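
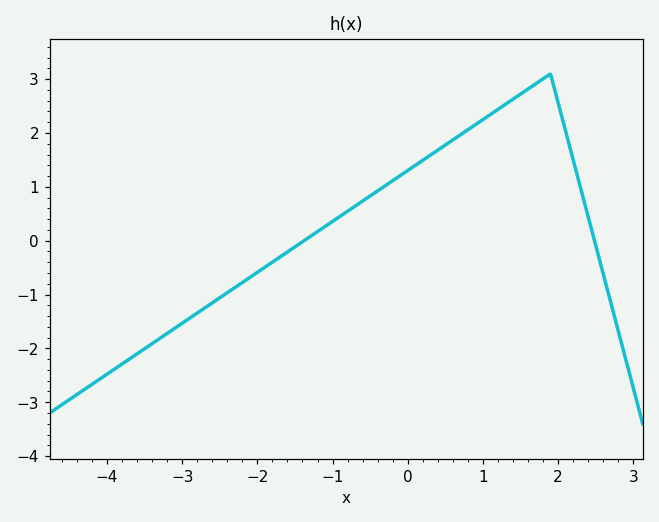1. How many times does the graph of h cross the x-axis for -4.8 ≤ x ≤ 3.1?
2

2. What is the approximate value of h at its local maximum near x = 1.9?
3.1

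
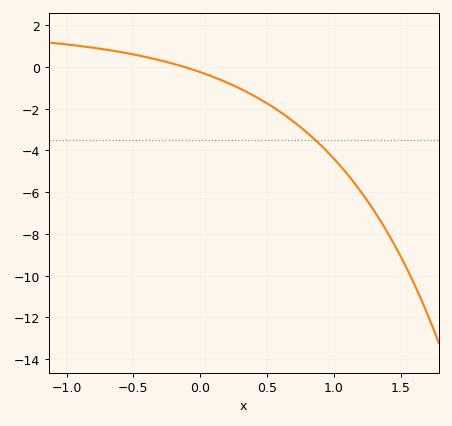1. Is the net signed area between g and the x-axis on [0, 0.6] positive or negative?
negative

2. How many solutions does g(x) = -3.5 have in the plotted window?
1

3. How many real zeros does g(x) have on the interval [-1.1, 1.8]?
1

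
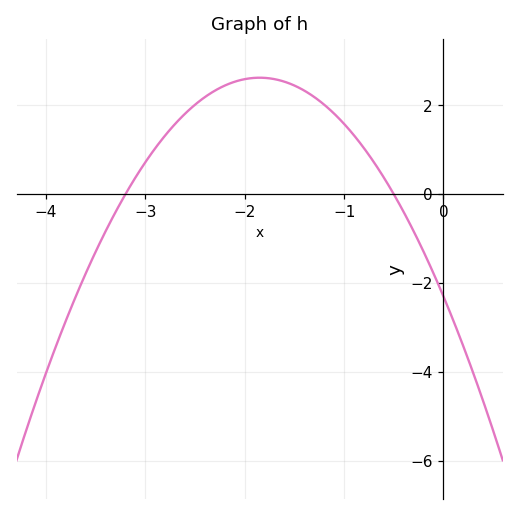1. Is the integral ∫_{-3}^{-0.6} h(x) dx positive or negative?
positive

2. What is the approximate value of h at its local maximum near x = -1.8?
2.62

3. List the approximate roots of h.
-3.2, -0.5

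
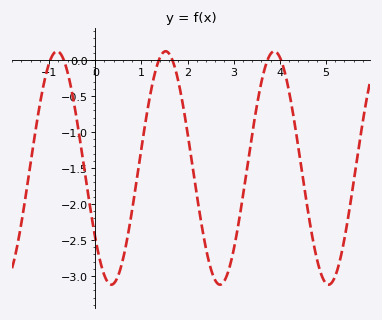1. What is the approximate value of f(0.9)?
-1.65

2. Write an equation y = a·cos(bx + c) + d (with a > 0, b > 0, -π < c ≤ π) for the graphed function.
y = 1.62cos(2.7x + 2.2) - 1.5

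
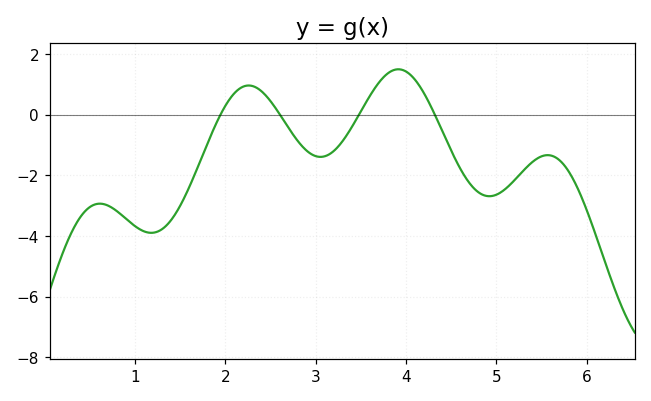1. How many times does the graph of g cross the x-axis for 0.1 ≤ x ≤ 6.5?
4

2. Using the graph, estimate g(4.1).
1.15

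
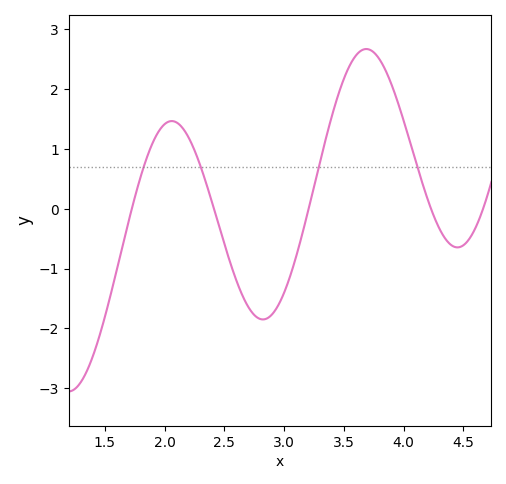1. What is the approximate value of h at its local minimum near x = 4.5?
-0.645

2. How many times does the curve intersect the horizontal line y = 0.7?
4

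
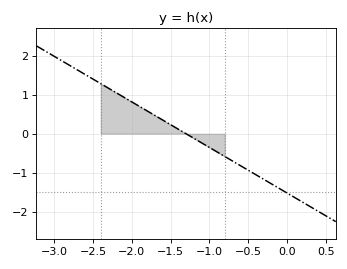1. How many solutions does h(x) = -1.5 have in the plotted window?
1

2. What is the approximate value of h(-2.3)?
1.17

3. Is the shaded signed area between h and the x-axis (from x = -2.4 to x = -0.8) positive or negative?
positive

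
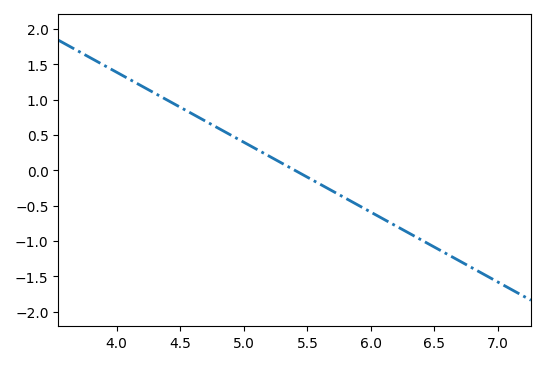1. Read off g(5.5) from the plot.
-0.099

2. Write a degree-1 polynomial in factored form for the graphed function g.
y = -0.99(x - 5.4)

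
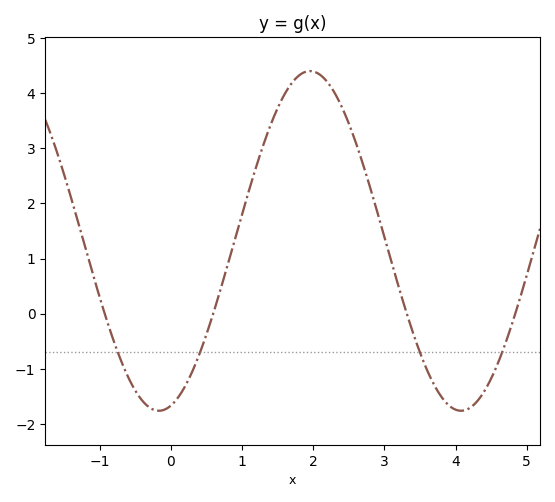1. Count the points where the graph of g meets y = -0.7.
4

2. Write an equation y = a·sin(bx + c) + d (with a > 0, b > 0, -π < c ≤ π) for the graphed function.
y = 3.08sin(1.5x - 1.3) + 1.32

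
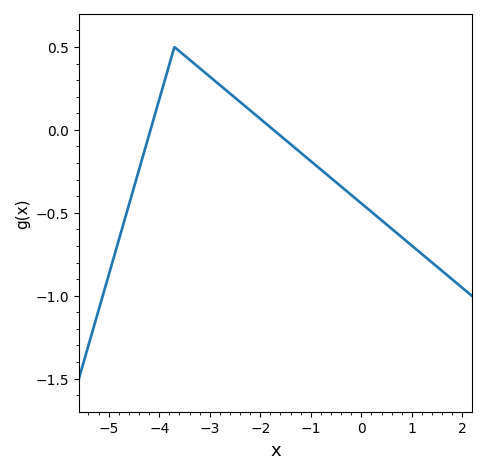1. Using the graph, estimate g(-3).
0.3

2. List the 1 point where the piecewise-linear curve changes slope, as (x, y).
(-3.7, 0.5)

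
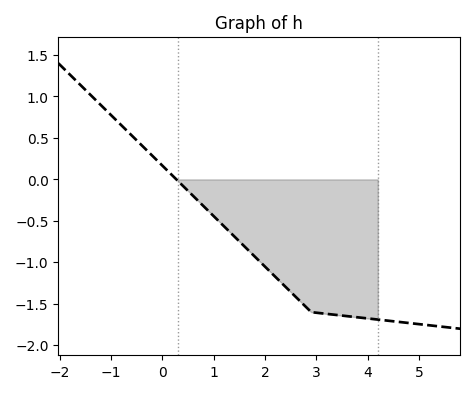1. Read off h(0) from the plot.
0.167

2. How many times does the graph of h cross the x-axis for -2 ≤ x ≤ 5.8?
1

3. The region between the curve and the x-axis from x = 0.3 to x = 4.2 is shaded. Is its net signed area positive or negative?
negative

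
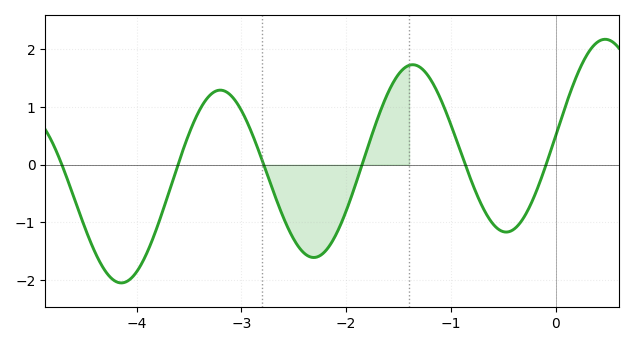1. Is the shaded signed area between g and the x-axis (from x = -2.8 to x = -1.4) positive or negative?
negative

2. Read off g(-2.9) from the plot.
0.5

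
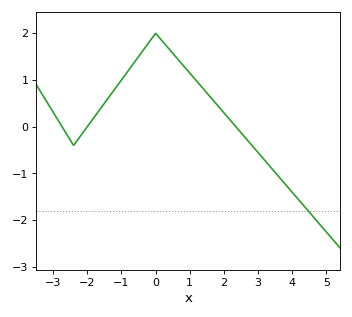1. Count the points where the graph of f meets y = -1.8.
1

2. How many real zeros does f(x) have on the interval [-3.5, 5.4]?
3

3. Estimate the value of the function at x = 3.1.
-0.637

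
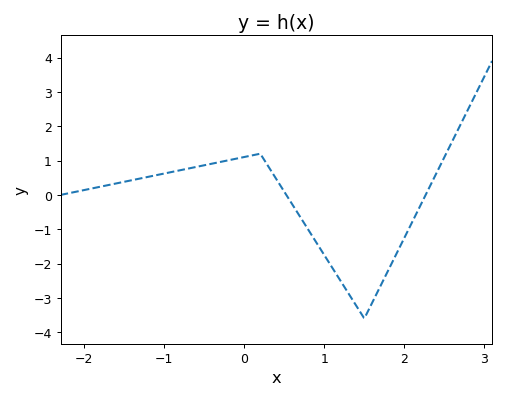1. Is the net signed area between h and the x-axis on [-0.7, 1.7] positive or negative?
negative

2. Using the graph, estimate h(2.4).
0.6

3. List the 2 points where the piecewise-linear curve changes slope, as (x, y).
(0.2, 1.2); (1.5, -3.6)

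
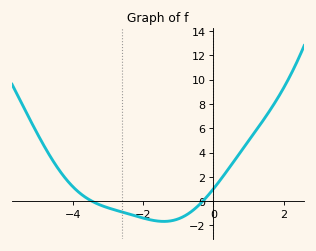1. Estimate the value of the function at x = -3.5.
0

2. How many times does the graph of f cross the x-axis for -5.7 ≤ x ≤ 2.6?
2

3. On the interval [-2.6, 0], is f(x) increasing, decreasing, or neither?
neither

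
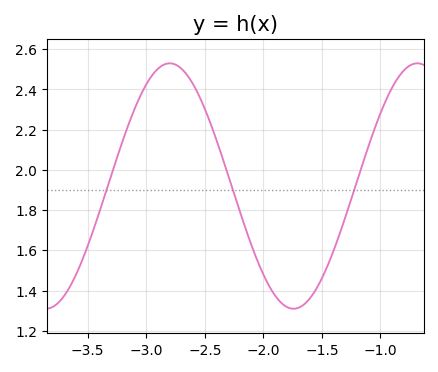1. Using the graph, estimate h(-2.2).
1.79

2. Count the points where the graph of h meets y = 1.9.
3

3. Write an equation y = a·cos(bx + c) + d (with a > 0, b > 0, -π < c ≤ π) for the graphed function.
y = 0.61cos(2.97x + 2.03) + 1.92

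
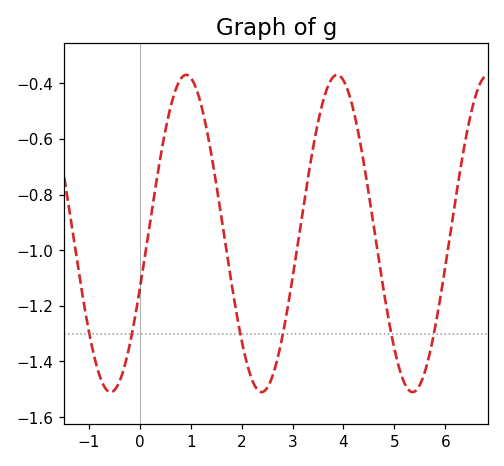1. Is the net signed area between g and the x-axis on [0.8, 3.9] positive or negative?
negative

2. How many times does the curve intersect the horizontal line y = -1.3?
6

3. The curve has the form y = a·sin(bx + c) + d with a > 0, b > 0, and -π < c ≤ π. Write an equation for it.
y = 0.57sin(2.12x - 0.362) - 0.94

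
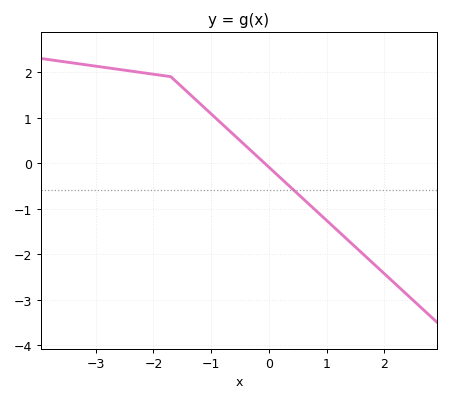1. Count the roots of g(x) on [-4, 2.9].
1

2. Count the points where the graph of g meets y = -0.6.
1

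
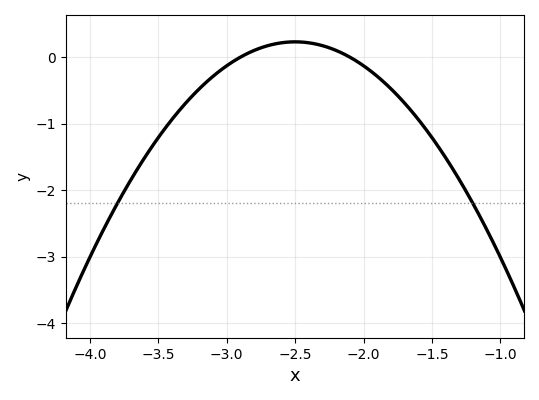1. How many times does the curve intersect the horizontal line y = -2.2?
2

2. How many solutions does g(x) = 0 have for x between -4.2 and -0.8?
2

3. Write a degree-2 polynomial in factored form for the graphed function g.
y = -1.44(x + 2.9)(x + 2.1)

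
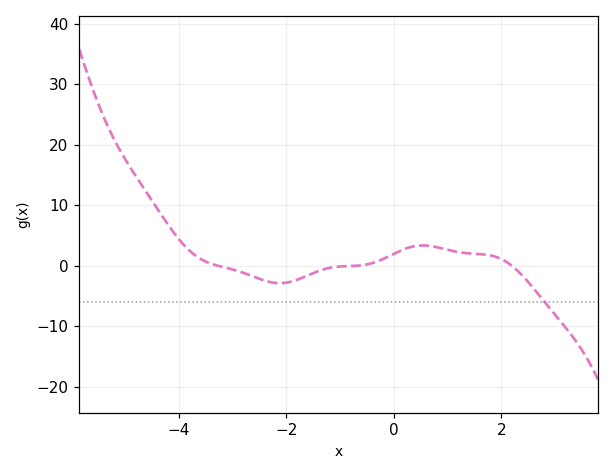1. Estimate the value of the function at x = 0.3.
3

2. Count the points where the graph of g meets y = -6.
1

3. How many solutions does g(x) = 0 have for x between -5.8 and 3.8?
3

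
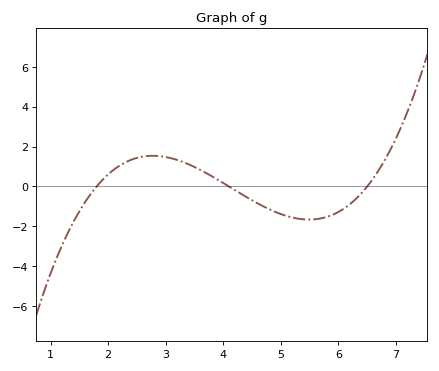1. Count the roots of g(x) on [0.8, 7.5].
3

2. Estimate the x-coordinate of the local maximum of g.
2.78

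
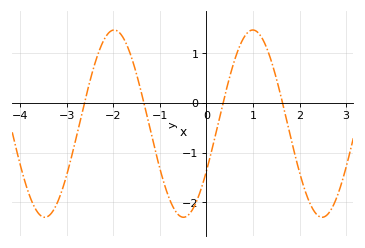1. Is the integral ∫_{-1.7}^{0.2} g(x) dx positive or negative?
negative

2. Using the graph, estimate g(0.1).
-1.01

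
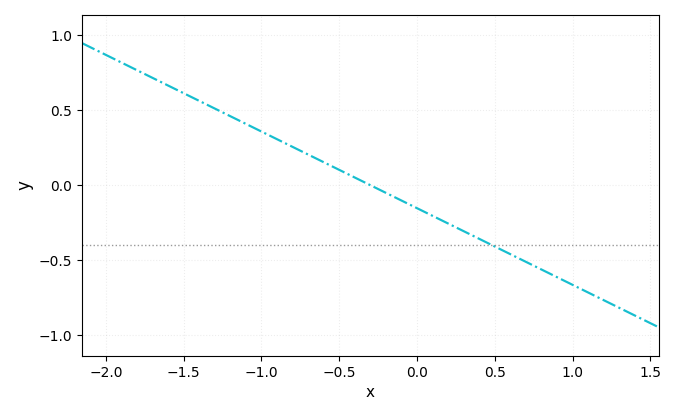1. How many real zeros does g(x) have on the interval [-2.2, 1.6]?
1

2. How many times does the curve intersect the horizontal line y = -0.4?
1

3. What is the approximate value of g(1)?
-0.65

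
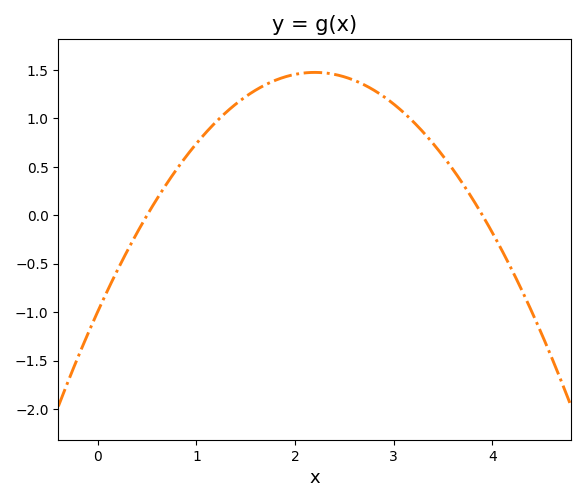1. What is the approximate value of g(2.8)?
1.29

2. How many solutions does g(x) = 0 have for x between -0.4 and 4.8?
2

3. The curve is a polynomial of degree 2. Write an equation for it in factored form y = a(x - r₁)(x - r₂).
y = -0.51(x - 0.5)(x - 3.9)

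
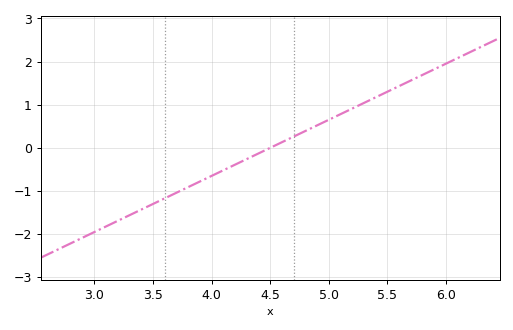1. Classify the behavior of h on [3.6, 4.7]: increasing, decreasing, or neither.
increasing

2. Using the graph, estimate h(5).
0.6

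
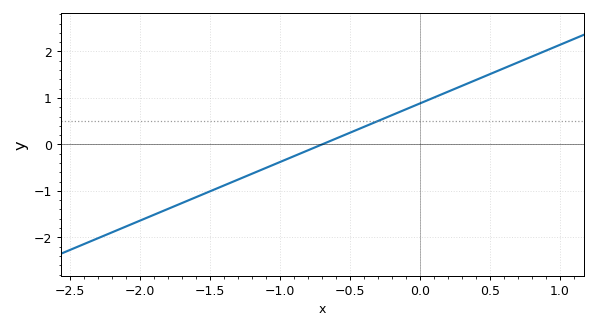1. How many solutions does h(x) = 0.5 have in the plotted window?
1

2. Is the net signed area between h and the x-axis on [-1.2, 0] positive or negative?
positive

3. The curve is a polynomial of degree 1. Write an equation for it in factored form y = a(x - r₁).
y = 1.26(x + 0.7)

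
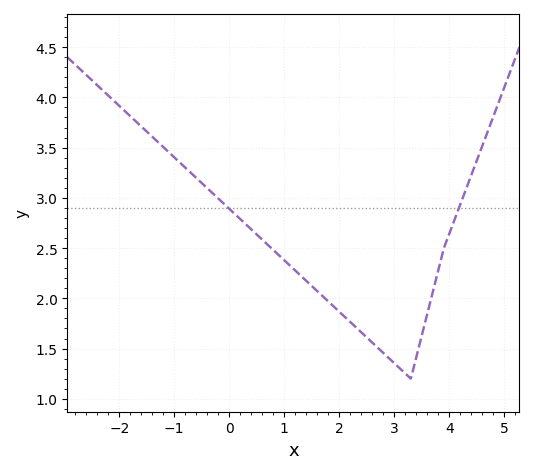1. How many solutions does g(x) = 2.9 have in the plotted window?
2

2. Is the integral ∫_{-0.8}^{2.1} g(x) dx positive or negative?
positive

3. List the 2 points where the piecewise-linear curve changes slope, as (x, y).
(3.3, 1.2); (3.9, 2.5)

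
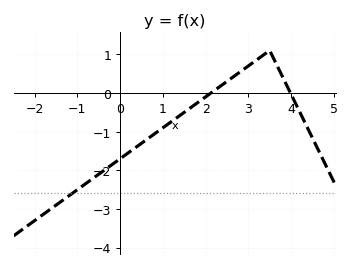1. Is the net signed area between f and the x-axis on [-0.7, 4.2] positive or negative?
negative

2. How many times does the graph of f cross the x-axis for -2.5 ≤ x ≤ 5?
2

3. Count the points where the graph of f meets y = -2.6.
1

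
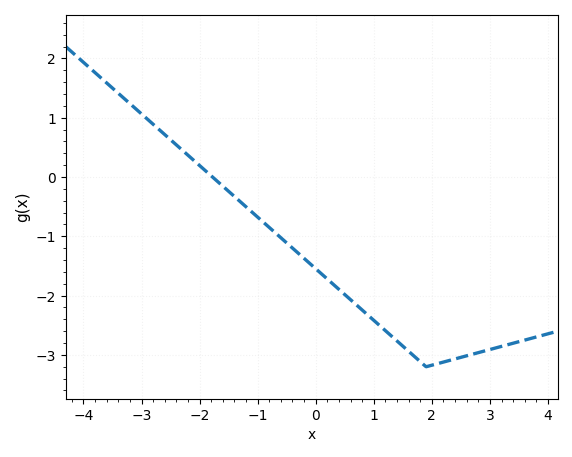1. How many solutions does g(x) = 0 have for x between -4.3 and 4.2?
1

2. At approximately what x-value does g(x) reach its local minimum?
1.9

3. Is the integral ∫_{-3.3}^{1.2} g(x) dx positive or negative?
negative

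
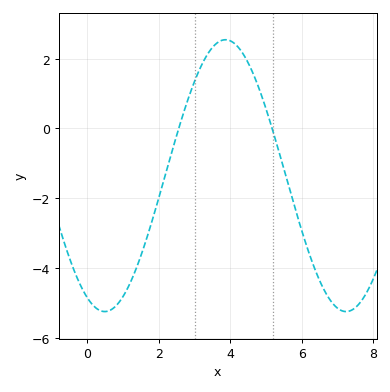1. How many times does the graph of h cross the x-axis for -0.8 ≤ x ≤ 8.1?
2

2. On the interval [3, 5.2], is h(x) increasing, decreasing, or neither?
neither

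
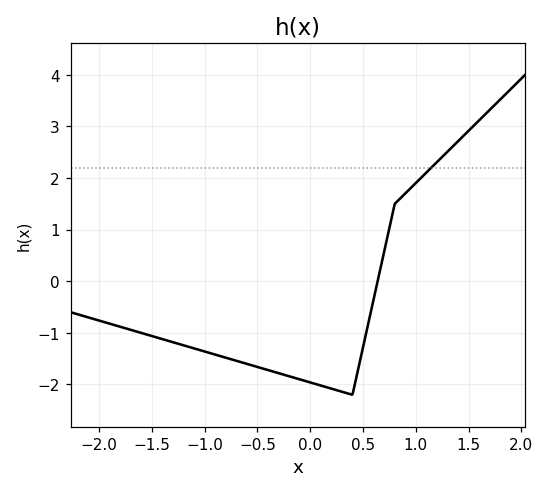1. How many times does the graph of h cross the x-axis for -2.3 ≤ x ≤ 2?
1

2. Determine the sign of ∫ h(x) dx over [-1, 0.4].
negative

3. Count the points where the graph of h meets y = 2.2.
1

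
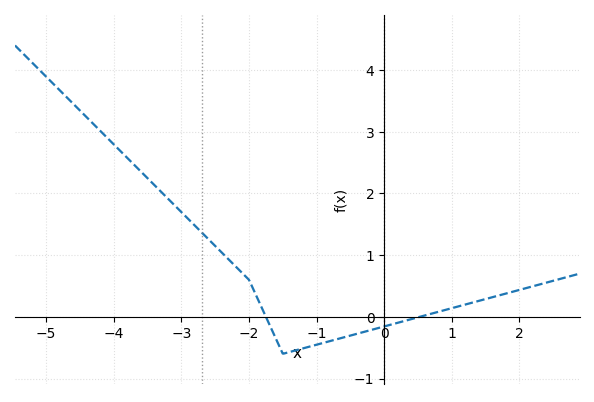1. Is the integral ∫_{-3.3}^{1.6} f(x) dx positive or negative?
positive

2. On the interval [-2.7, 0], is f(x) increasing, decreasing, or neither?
neither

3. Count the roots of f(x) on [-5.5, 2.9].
2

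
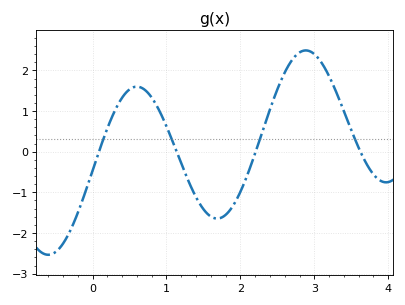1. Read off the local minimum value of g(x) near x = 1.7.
-1.6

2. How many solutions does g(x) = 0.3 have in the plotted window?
4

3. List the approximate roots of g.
0.1, 1.1, 2.2, 3.6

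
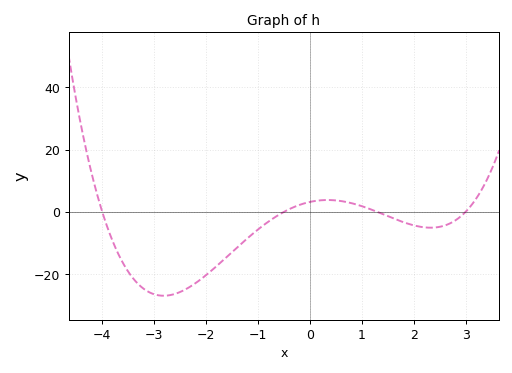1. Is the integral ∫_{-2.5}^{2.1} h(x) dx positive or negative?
negative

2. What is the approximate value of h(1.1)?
2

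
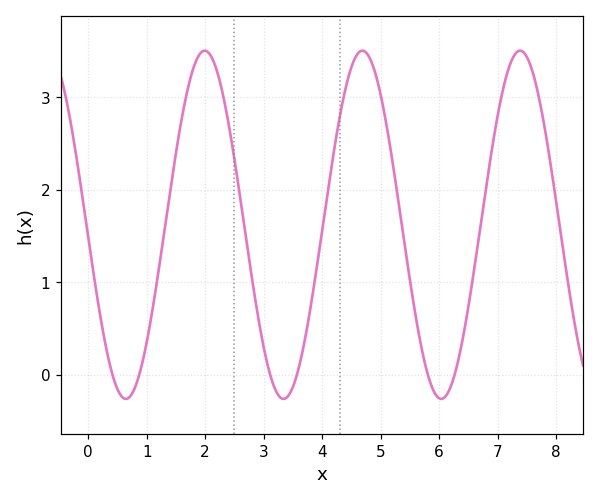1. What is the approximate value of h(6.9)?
2.42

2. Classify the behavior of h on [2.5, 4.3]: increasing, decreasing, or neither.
neither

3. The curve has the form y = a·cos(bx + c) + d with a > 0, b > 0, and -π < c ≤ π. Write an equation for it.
y = 1.88cos(2.33x + 1.64) + 1.62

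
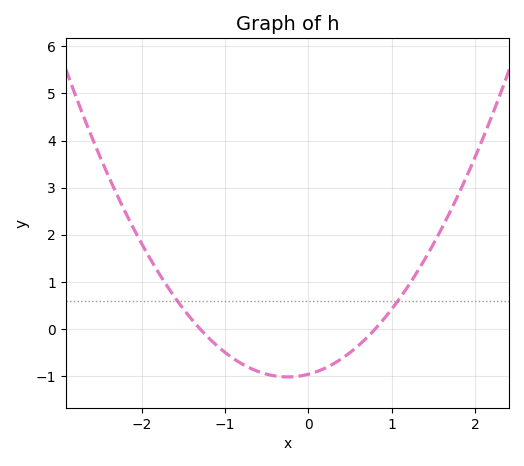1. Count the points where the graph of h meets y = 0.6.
2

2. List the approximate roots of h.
-1.3, 0.8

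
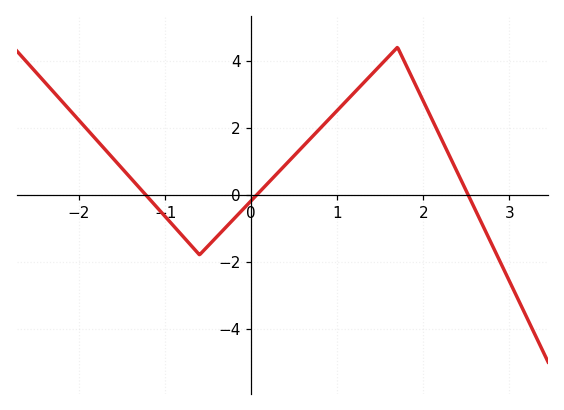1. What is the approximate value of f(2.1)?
2.25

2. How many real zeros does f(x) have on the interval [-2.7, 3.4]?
3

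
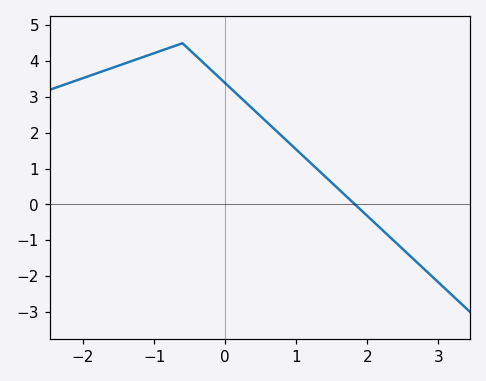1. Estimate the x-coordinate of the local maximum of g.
-0.6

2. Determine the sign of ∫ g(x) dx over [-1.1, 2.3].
positive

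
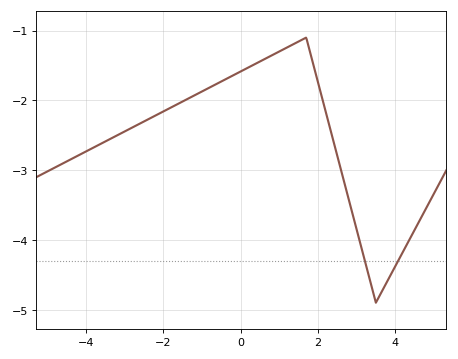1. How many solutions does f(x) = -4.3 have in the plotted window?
2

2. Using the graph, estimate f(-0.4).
-1.7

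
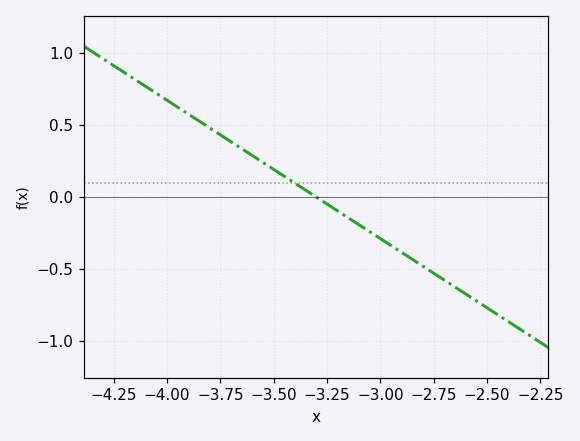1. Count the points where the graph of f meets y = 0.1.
1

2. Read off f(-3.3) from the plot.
0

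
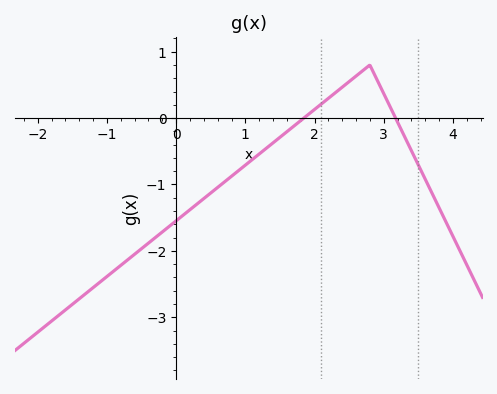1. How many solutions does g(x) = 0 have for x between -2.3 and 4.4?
2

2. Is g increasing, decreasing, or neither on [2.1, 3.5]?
neither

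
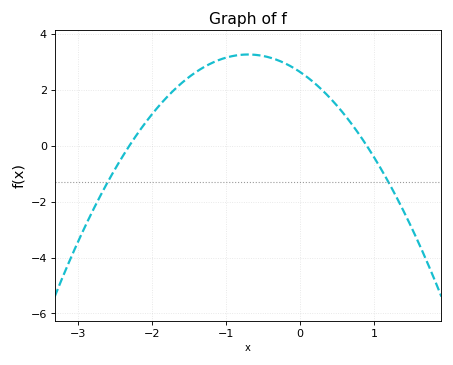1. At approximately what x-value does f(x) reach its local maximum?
-0.7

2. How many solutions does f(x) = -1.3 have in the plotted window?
2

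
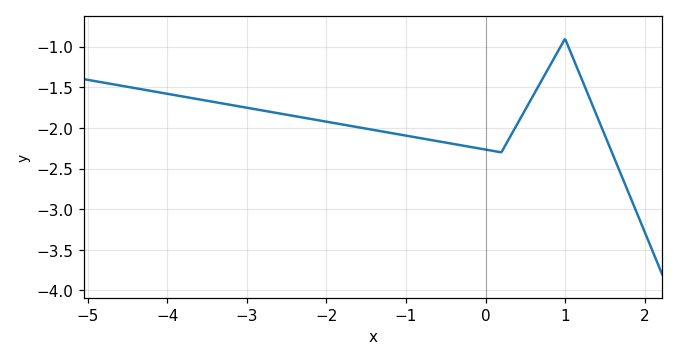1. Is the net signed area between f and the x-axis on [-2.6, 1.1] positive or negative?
negative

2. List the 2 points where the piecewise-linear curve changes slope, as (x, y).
(0.2, -2.3); (1, -0.9)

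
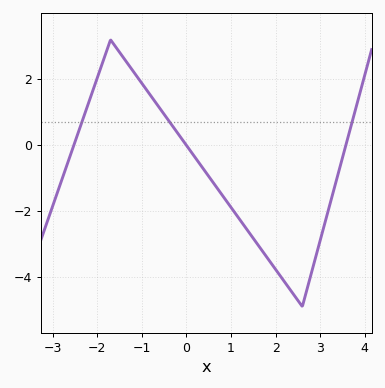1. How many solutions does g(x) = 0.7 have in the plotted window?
3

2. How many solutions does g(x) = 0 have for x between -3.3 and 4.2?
3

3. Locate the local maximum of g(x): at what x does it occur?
-1.7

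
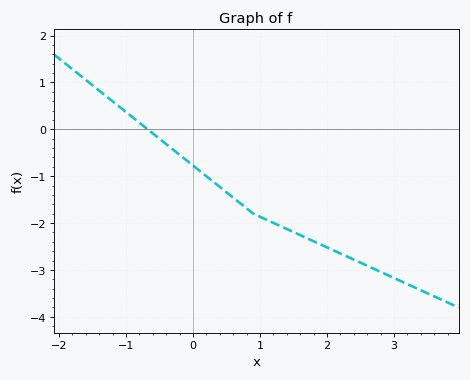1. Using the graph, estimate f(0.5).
-1.3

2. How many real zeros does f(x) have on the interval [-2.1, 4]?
1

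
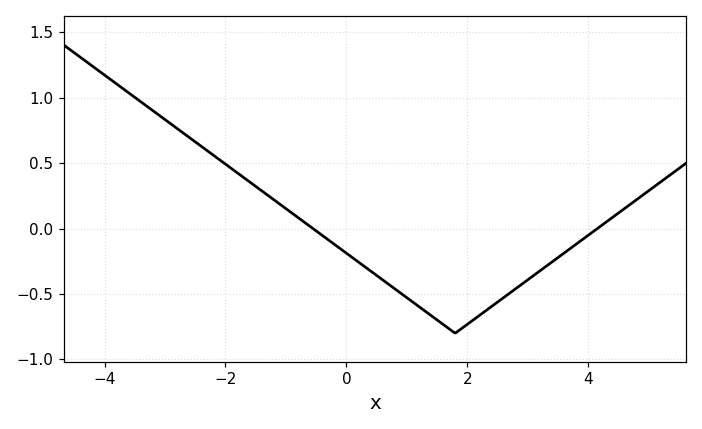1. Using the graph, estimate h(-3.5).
1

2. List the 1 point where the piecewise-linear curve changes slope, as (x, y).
(1.8, -0.8)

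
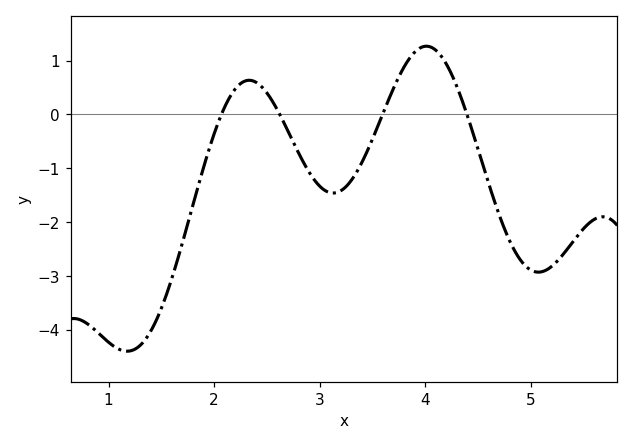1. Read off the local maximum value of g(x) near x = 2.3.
0.6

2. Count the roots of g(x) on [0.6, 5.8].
4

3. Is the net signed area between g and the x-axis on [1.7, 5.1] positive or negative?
negative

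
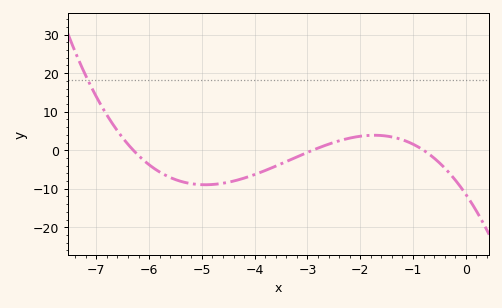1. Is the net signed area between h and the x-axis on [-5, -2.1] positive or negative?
negative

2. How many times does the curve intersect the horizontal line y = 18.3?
1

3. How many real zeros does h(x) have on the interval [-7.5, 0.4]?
3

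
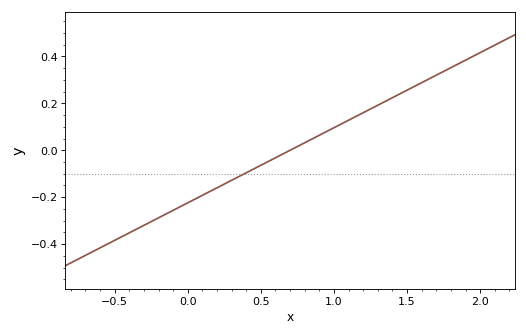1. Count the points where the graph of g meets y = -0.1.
1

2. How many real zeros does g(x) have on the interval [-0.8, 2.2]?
1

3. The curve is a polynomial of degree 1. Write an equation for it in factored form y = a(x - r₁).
y = 0.32(x - 0.7)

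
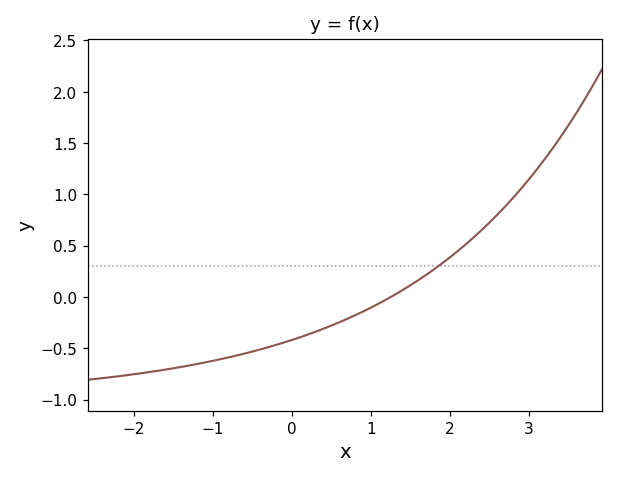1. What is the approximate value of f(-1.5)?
-0.695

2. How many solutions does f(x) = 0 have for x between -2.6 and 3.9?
1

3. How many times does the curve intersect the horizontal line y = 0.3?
1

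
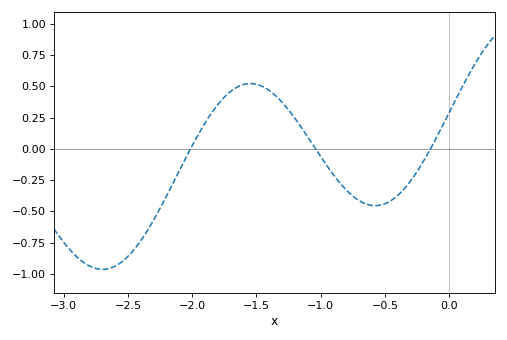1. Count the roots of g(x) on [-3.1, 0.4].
3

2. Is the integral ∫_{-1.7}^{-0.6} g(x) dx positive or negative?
positive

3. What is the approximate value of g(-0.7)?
-0.4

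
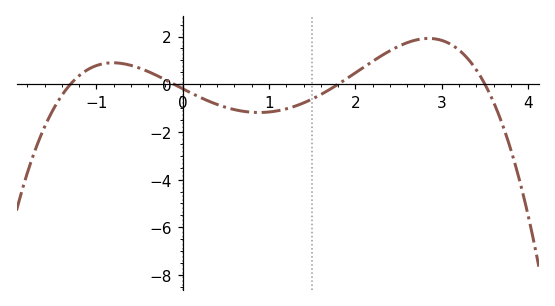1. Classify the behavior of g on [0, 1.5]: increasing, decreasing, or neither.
neither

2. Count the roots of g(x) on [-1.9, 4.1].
4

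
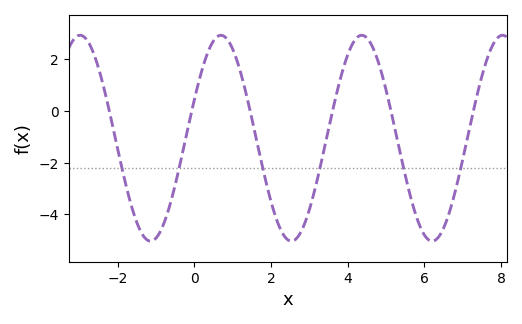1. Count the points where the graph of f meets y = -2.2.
6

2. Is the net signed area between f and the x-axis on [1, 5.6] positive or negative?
negative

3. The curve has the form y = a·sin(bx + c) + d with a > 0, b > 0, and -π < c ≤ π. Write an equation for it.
y = 3.98sin(1.71x + 0.39) - 1.05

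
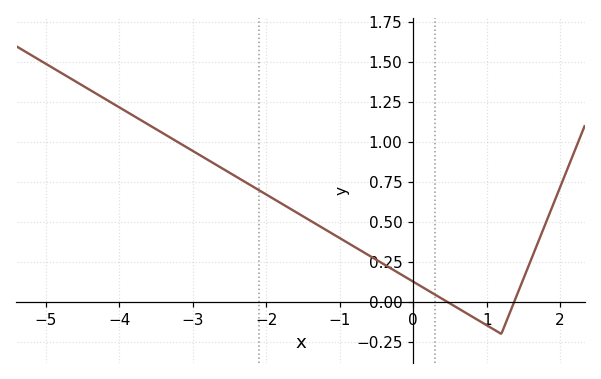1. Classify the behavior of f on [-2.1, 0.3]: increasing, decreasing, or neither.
decreasing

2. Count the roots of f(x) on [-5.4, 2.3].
2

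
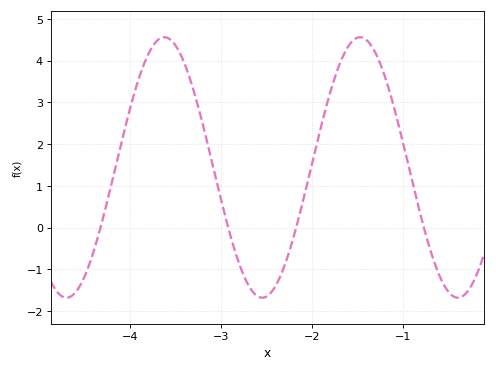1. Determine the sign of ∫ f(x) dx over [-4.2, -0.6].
positive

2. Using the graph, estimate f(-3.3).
3.29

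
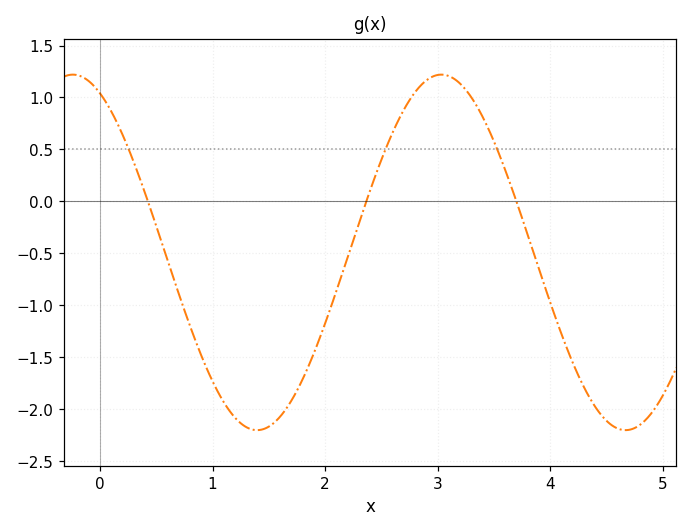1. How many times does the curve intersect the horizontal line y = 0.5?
3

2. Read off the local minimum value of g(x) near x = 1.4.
-2.2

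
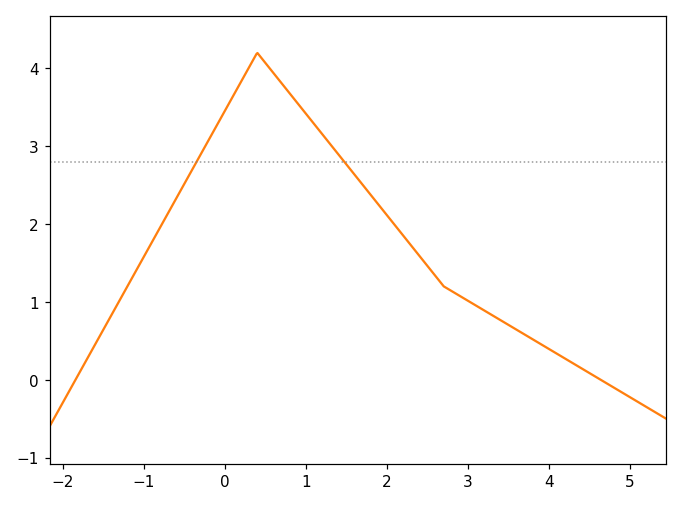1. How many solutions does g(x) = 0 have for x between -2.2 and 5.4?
2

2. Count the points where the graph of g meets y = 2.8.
2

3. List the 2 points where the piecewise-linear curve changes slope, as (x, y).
(0.4, 4.2); (2.7, 1.2)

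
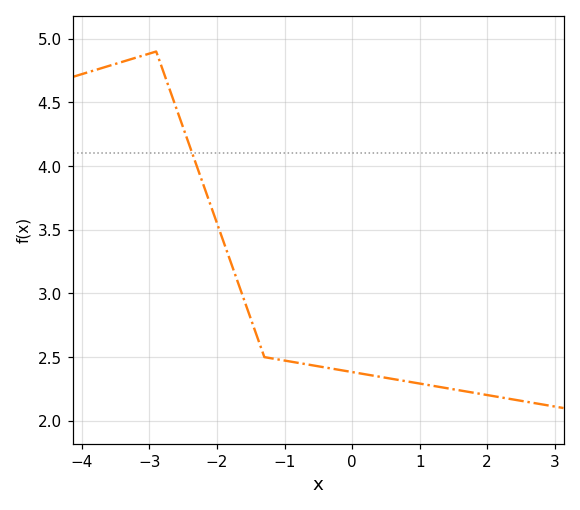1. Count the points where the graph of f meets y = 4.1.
1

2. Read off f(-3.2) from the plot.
4.85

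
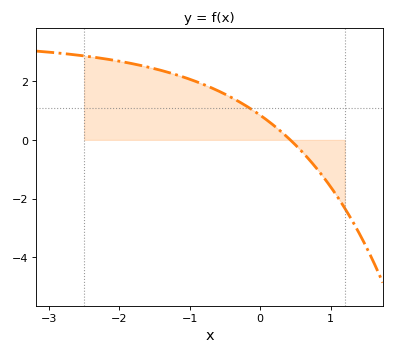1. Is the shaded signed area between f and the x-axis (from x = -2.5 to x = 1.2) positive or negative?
positive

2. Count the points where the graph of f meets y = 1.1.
1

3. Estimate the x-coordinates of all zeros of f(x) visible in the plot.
0.4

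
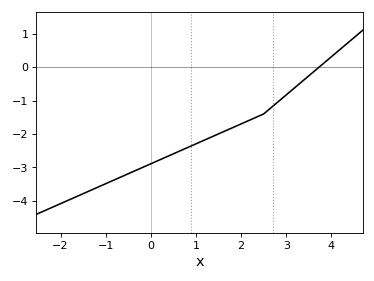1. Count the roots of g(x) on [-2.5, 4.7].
1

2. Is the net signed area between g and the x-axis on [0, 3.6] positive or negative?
negative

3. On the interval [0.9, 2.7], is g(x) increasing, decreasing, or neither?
increasing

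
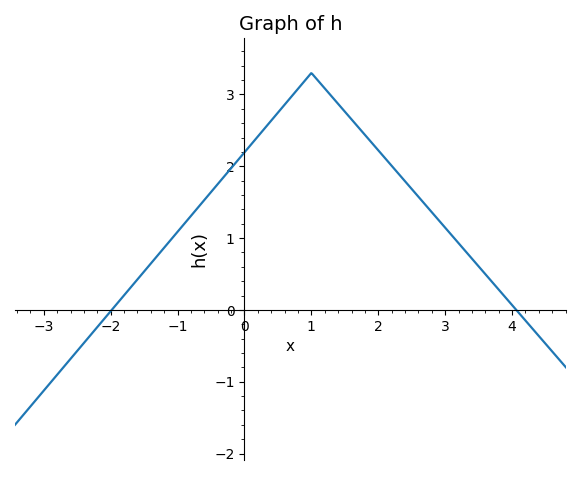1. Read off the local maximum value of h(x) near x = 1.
3.3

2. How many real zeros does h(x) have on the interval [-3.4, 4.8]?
2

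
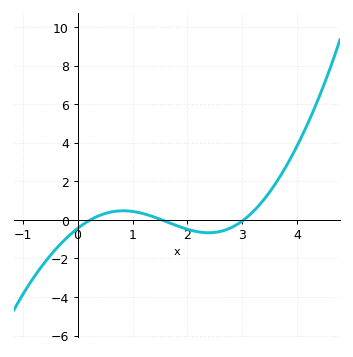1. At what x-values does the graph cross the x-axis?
0.2, 1.5, 3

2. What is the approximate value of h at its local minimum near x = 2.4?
-0.6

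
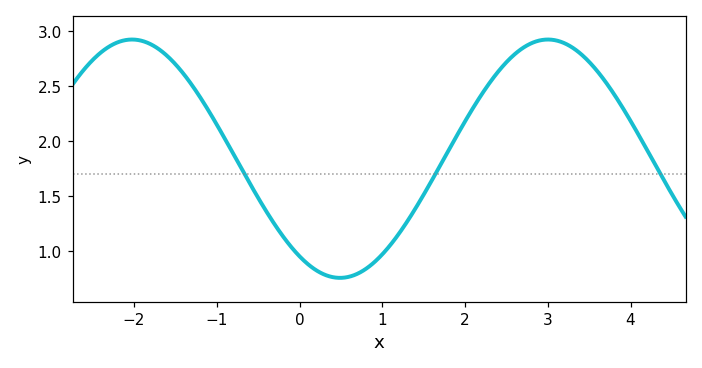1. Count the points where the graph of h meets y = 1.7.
3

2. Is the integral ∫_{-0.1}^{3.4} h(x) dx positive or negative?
positive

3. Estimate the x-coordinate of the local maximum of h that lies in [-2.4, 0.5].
-2.02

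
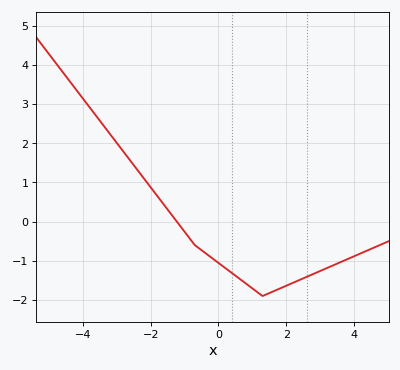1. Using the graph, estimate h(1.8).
-1.71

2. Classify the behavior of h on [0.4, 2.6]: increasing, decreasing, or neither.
neither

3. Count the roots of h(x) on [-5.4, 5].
1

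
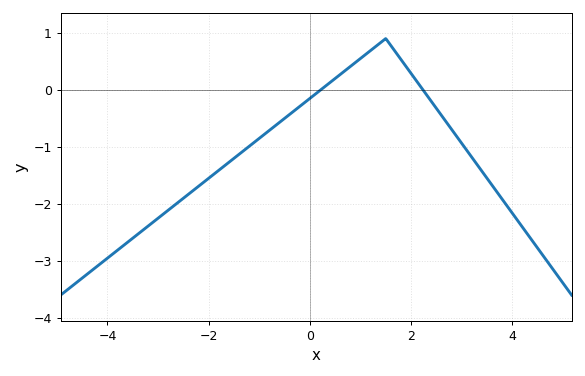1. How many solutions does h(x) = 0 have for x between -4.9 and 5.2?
2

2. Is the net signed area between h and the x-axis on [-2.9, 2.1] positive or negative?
negative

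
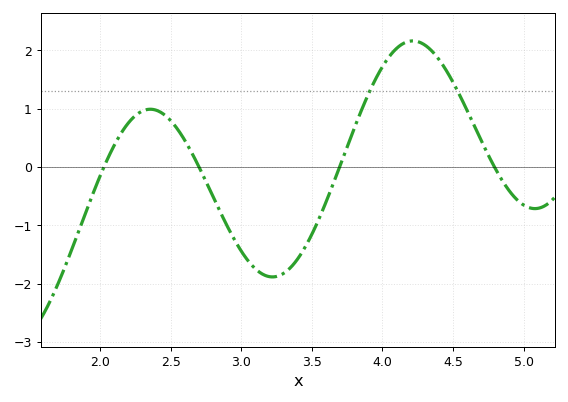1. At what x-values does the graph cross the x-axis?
2.05, 2.7, 3.7, 4.8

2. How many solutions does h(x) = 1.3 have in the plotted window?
2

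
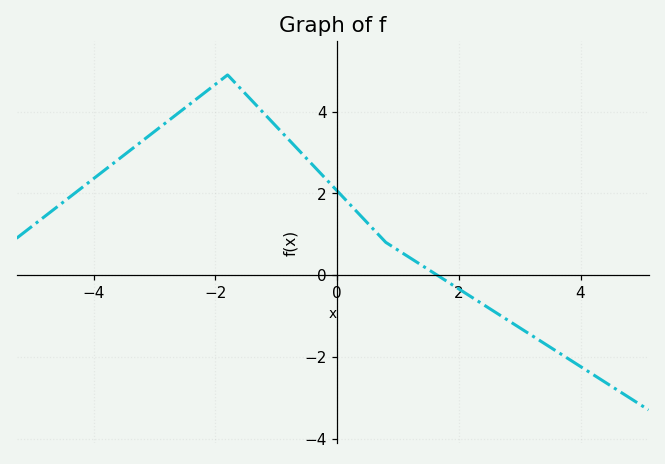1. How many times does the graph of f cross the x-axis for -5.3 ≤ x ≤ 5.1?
1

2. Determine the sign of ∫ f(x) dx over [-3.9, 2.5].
positive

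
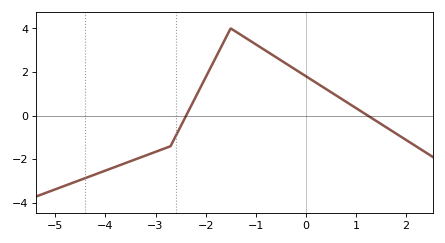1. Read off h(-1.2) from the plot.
3.6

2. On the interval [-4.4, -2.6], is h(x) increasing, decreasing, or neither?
increasing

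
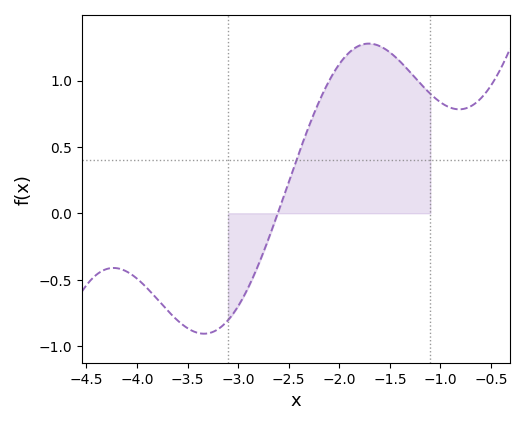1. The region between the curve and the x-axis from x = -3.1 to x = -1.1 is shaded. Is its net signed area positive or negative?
positive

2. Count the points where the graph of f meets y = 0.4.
1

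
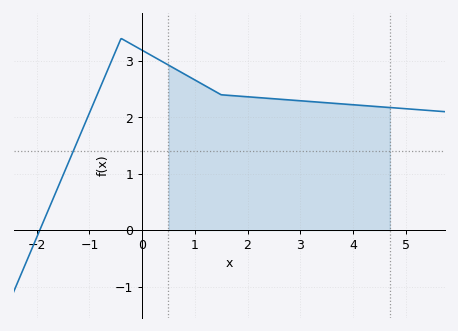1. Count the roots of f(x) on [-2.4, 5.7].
1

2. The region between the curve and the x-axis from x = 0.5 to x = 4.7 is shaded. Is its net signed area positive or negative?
positive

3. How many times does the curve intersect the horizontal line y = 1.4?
1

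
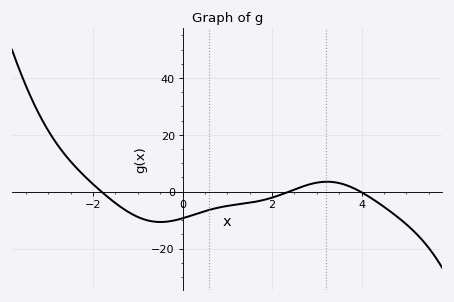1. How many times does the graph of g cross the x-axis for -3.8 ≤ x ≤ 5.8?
3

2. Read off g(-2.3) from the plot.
8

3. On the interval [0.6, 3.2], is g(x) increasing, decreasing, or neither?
increasing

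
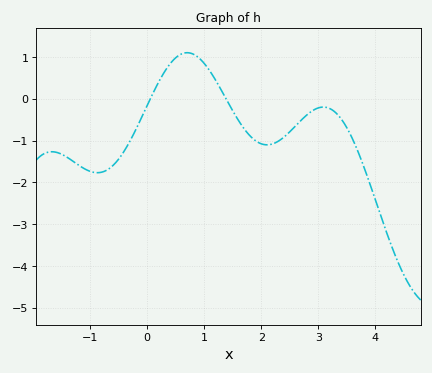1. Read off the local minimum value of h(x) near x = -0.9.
-1.8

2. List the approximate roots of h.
0.1, 1.4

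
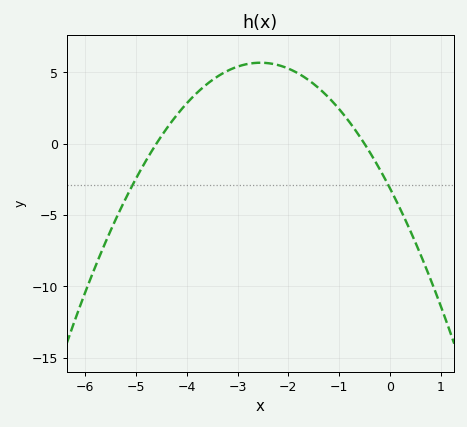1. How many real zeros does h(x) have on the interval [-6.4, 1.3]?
2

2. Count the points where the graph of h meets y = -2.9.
2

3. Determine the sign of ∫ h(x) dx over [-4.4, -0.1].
positive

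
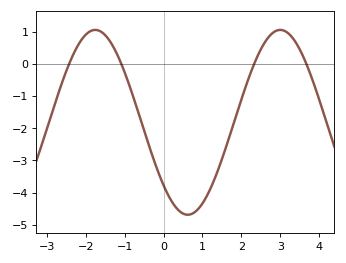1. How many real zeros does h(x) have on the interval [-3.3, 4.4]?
4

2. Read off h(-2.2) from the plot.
0.576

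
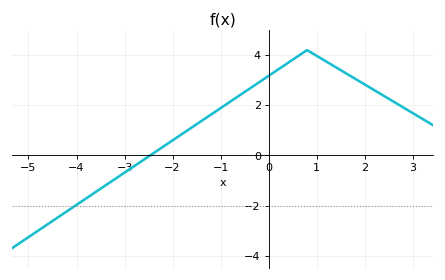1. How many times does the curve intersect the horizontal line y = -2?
1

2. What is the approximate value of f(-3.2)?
-1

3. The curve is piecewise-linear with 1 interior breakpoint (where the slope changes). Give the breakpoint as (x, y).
(0.8, 4.2)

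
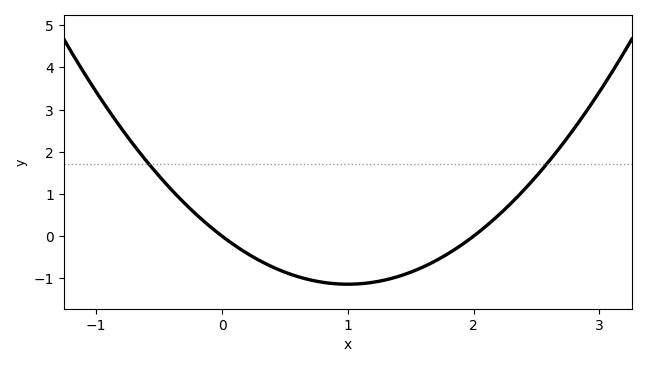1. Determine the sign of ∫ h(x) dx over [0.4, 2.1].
negative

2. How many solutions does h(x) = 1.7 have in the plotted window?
2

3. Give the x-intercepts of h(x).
0, 2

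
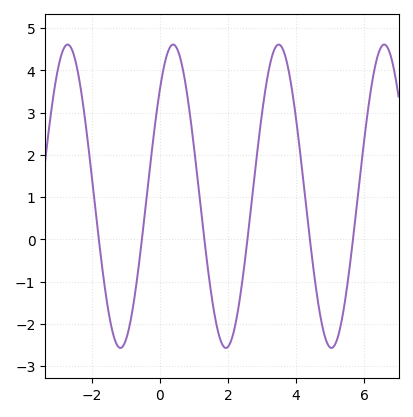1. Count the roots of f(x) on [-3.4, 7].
6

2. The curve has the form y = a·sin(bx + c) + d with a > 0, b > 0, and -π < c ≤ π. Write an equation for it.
y = 3.59sin(2x + 0.77) + 1.02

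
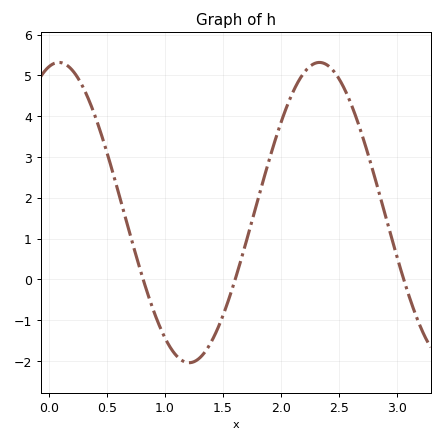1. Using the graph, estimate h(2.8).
2.56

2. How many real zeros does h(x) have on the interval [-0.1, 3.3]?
3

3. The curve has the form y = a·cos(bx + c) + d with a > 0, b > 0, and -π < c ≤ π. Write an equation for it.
y = 3.68cos(2.8x - 0.24) + 1.64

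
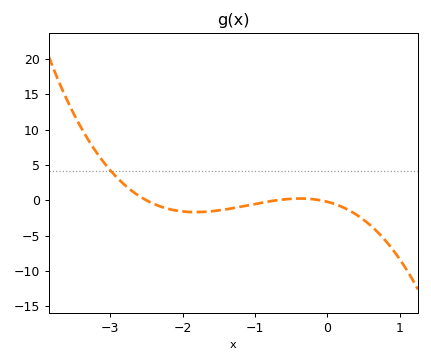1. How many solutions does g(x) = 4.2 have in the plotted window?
1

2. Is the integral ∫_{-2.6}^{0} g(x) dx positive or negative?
negative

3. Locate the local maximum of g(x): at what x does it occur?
-0.38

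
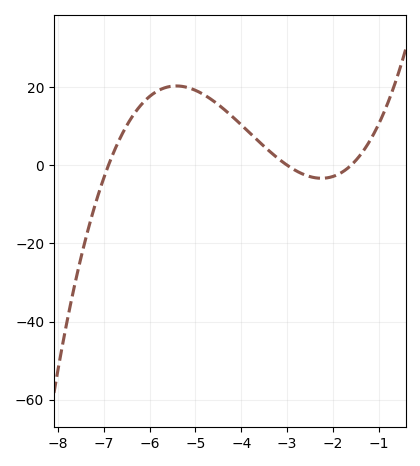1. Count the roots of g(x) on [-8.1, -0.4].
3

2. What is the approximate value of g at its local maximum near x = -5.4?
20.2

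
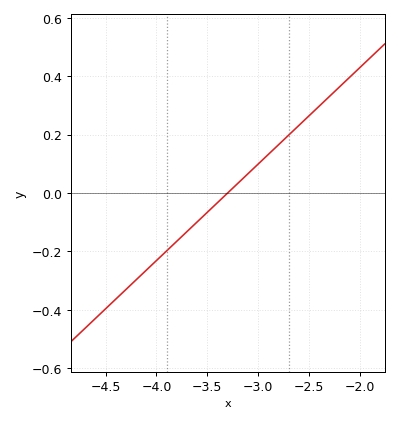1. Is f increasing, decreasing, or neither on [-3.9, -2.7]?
increasing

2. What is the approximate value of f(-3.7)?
-0.14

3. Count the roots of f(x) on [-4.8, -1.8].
1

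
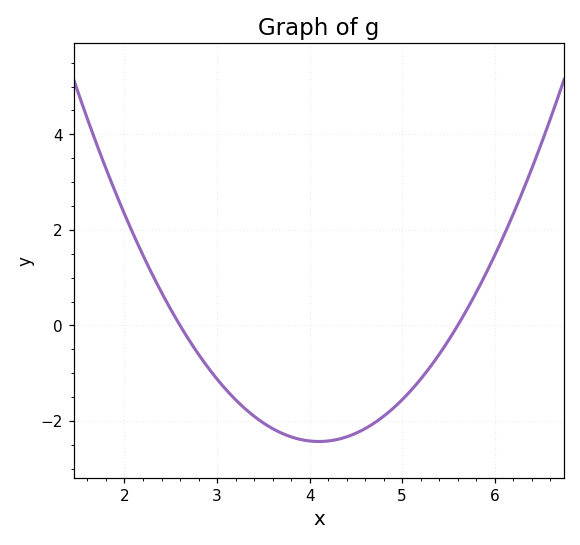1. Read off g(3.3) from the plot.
-1.74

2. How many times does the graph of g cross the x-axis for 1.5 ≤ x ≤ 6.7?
2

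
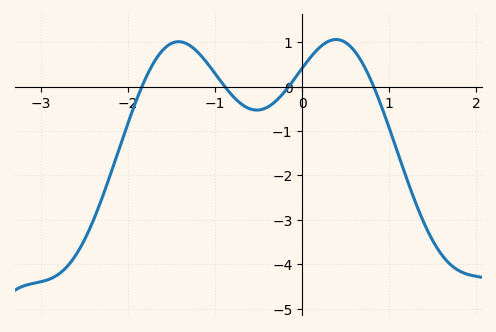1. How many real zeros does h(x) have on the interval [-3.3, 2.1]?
4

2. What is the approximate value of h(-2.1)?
-1.4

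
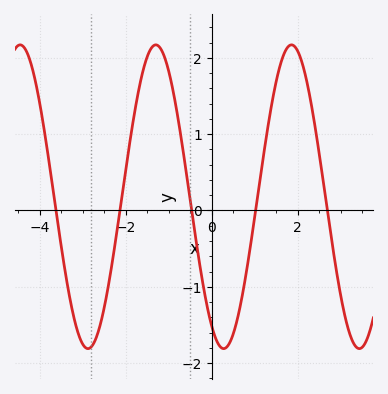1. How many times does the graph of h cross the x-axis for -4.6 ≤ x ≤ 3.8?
5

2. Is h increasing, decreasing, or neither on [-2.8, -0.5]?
neither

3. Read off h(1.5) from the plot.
1.7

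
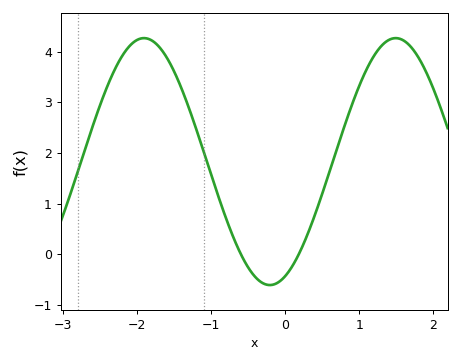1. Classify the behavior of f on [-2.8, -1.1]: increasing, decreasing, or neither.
neither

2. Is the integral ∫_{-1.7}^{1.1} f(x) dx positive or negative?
positive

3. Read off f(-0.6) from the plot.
0.009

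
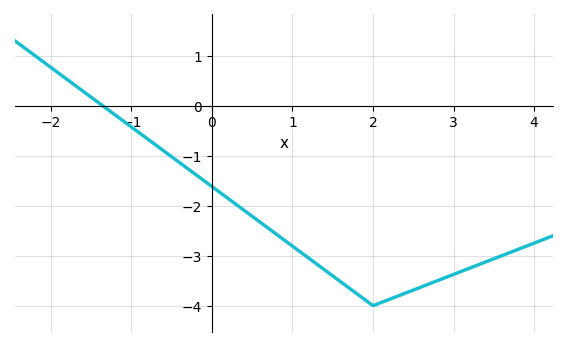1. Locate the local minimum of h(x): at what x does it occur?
2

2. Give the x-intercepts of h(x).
-1.4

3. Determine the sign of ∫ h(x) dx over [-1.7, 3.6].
negative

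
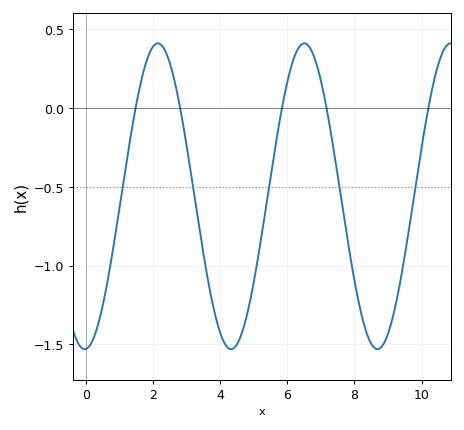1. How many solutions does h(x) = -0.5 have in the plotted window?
5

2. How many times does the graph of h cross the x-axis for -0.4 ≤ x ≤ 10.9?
5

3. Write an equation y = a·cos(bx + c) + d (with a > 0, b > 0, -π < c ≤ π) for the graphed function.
y = 0.97cos(1.44x - 3.08) - 0.56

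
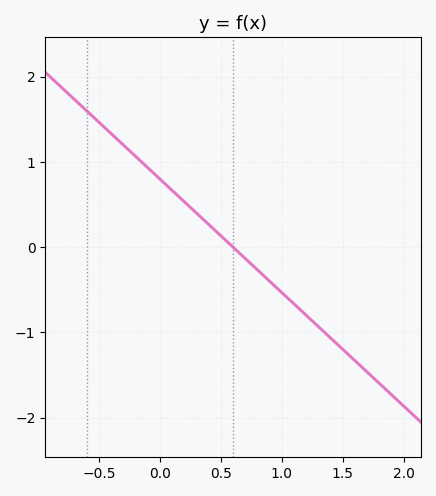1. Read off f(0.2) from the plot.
0.532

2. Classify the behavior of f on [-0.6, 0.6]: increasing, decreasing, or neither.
decreasing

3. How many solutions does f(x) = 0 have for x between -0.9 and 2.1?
1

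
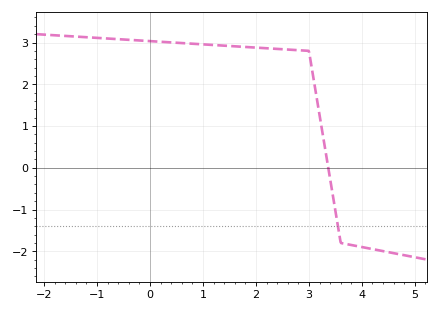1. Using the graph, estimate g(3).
2.8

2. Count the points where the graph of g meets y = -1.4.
1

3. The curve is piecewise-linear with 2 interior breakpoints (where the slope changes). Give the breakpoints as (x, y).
(3, 2.8); (3.6, -1.8)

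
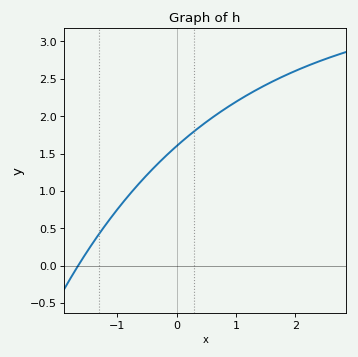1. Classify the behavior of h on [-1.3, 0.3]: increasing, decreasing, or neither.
increasing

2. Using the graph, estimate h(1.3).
2.33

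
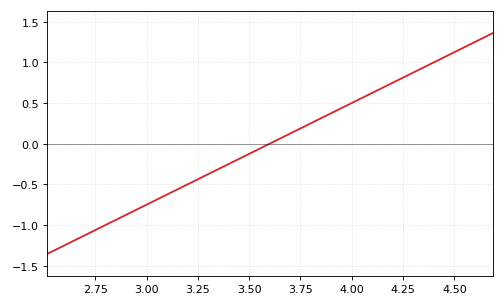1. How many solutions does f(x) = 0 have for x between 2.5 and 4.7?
1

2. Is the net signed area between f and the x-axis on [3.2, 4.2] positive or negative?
positive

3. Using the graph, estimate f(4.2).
0.75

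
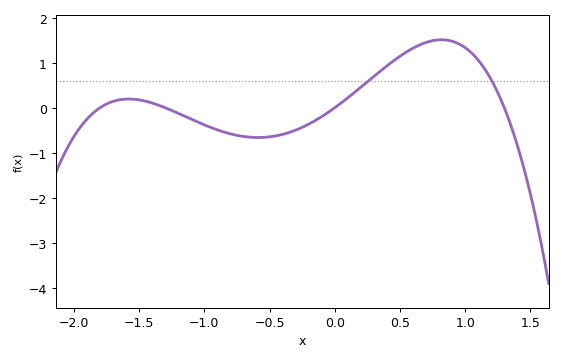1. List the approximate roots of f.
-1.8, -1.3, 0, 1.3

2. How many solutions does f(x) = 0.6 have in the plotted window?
2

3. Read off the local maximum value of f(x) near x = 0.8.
1.5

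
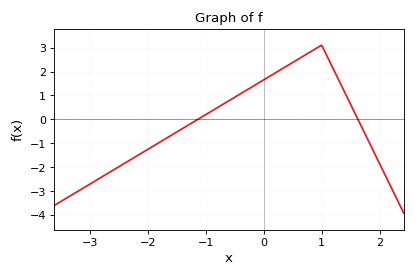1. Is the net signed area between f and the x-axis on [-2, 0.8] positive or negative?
positive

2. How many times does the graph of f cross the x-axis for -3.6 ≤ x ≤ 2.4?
2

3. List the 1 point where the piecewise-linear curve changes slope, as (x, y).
(1, 3.1)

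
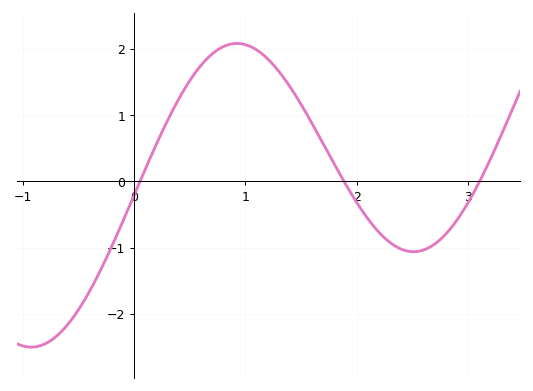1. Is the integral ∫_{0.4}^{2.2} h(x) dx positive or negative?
positive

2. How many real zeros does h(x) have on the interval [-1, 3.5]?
3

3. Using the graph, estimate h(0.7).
1.92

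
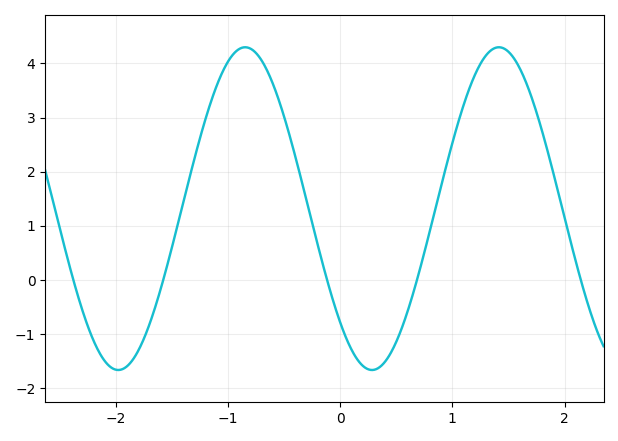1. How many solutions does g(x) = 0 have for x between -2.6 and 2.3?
5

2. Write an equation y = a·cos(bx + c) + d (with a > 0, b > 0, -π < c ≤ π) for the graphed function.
y = 2.98cos(2.8x + 2.3) + 1.32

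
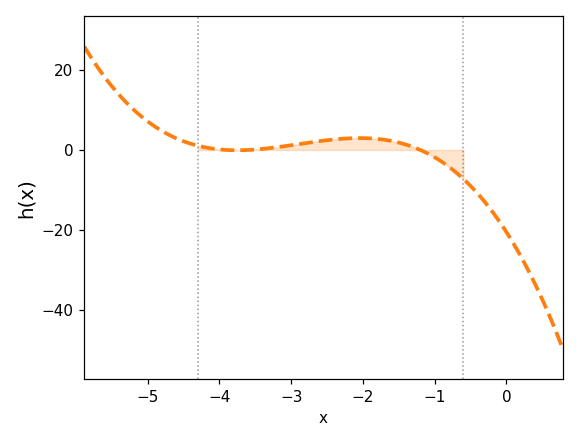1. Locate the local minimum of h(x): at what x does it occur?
-3.8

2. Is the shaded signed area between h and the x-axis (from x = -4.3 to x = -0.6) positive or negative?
positive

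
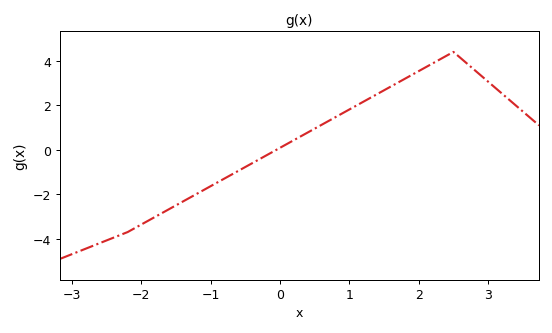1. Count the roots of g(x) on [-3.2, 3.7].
1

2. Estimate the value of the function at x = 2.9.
3.4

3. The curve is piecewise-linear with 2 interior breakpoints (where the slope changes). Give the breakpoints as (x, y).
(-2.2, -3.7); (2.5, 4.4)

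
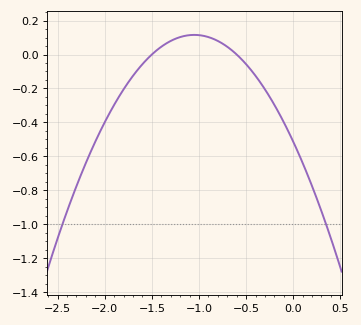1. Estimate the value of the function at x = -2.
-0.399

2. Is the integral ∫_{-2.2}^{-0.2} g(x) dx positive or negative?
negative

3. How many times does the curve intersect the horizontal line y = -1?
2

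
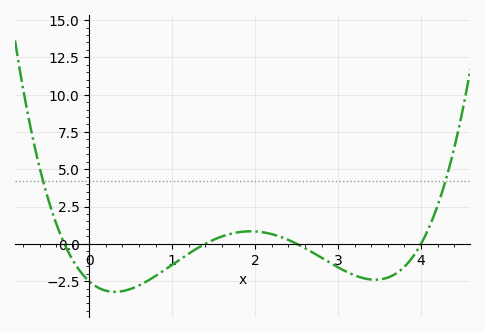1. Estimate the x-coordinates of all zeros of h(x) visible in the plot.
-0.3, 1.4, 2.5, 4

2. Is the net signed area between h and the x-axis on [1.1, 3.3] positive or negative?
negative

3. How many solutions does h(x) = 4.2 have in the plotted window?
2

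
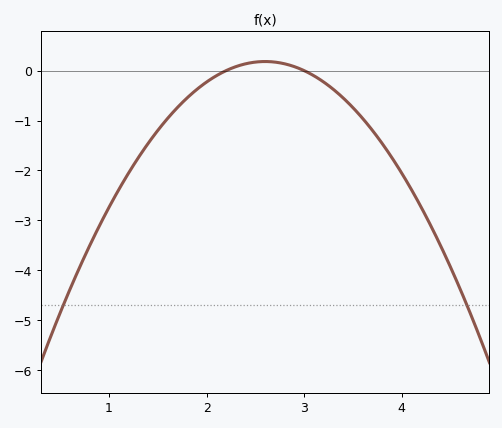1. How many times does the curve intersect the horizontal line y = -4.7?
2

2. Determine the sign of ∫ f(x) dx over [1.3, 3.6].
negative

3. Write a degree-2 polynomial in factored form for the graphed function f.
y = -1.14(x - 2.2)(x - 3)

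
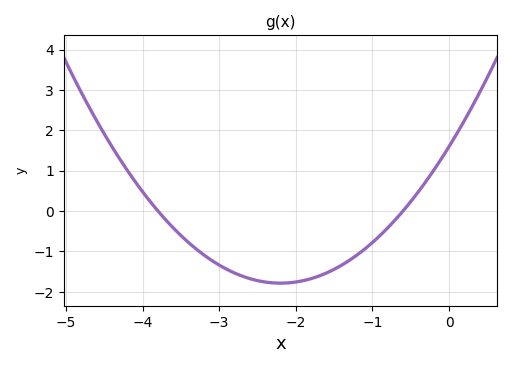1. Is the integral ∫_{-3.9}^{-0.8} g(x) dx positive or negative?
negative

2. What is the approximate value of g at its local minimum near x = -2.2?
-1.8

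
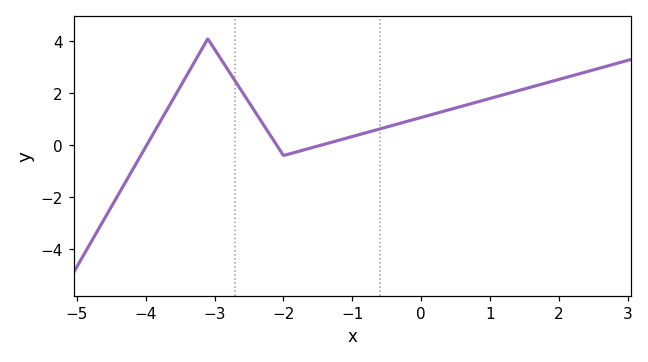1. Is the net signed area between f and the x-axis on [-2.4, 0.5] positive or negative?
positive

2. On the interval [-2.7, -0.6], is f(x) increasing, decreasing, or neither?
neither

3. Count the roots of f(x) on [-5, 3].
3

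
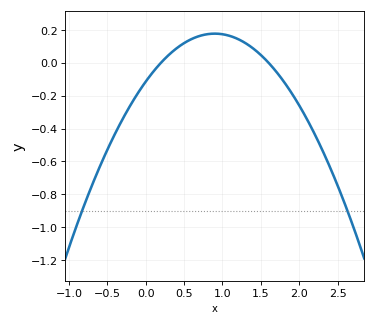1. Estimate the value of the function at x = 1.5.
0.047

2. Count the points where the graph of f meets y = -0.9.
2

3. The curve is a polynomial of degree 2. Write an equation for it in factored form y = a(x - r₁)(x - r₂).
y = -0.36(x - 0.2)(x - 1.6)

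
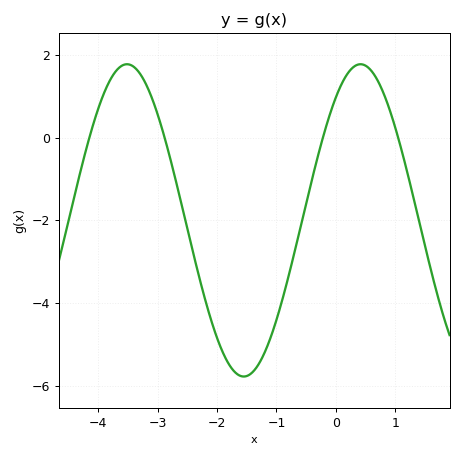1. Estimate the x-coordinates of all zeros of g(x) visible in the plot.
-4.1, -2.9, -0.2, 1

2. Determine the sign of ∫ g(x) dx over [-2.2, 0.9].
negative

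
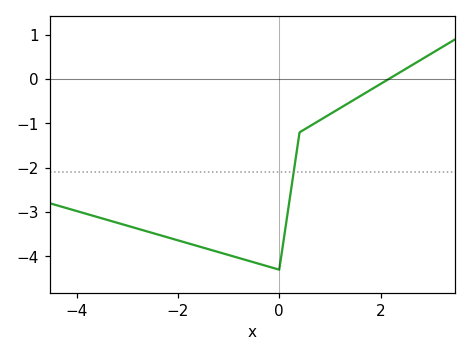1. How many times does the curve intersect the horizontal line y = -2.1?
1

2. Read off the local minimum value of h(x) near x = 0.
-4.3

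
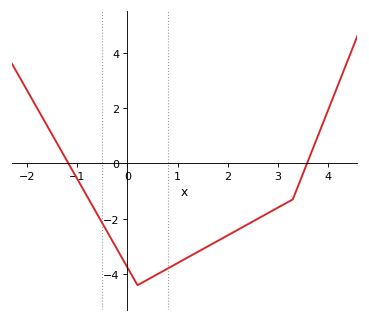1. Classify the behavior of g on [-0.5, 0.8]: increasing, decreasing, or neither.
neither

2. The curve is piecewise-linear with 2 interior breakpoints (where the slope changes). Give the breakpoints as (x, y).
(0.2, -4.4); (3.3, -1.3)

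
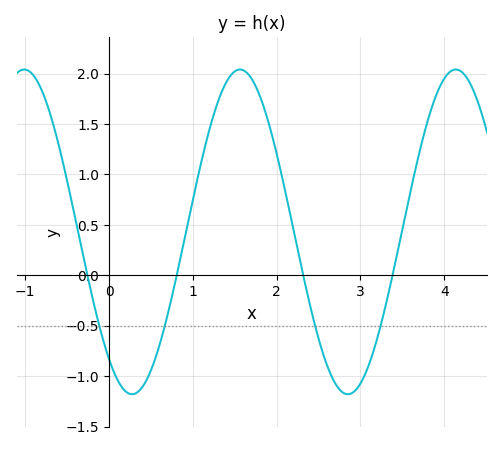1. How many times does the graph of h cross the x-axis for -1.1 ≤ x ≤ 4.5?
4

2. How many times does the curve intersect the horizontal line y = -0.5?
4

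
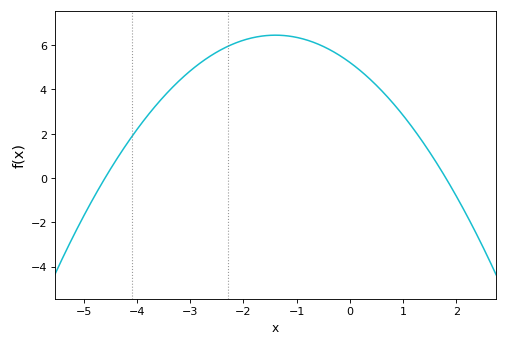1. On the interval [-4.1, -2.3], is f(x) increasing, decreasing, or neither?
increasing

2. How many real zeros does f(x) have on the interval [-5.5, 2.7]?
2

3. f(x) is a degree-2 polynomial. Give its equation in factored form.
y = -0.63(x + 4.6)(x - 1.8)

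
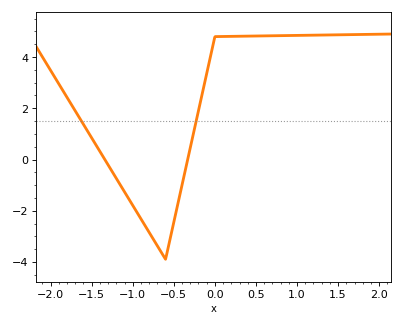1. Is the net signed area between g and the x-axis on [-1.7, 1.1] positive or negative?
positive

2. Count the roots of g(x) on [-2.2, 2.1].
2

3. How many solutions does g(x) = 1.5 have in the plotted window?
2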